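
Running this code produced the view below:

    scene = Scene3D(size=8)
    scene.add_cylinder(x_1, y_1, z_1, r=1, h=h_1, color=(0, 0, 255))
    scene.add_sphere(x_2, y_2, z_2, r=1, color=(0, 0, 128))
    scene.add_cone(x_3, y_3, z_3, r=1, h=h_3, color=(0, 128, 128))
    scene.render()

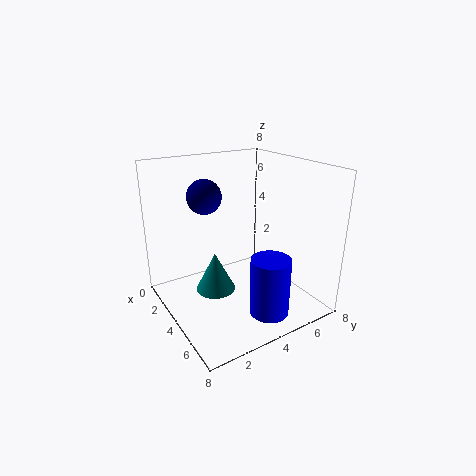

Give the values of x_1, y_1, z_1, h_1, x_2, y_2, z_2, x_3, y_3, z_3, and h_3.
x_1 = 7; y_1 = 4; z_1 = 1; h_1 = 3; x_2 = 2; y_2 = 3; z_2 = 6; x_3 = 5; y_3 = 2; z_3 = 2; h_3 = 2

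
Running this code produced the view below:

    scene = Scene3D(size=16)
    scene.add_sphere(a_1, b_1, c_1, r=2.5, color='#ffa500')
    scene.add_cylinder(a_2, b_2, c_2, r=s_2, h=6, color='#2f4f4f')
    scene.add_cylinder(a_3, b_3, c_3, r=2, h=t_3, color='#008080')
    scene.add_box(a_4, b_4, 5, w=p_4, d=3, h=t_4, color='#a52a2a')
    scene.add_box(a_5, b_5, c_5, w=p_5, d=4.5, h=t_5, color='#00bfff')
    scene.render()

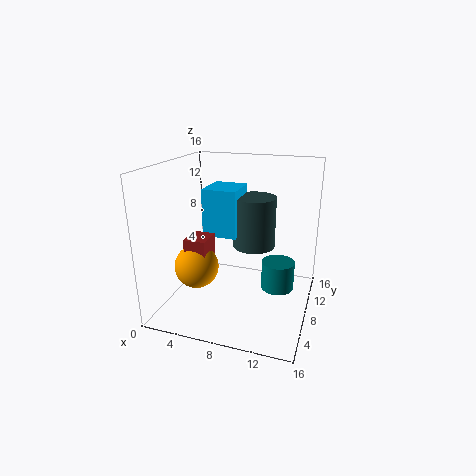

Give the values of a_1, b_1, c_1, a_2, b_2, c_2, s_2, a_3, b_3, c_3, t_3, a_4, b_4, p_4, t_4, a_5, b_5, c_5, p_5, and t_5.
a_1 = 3.5, b_1 = 6.5, c_1 = 4.5, a_2 = 9, b_2 = 11, c_2 = 6, s_2 = 2.5, a_3 = 12, b_3 = 11.5, c_3 = 0.5, t_3 = 3.5, a_4 = 2.5, b_4 = 5.5, p_4 = 2.5, t_4 = 3, a_5 = 3.5, b_5 = 8.5, c_5 = 7.5, p_5 = 4, t_5 = 5.5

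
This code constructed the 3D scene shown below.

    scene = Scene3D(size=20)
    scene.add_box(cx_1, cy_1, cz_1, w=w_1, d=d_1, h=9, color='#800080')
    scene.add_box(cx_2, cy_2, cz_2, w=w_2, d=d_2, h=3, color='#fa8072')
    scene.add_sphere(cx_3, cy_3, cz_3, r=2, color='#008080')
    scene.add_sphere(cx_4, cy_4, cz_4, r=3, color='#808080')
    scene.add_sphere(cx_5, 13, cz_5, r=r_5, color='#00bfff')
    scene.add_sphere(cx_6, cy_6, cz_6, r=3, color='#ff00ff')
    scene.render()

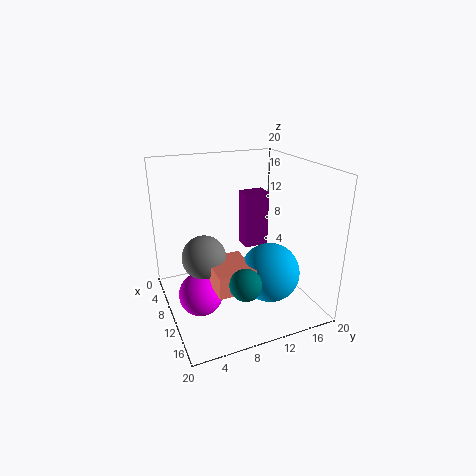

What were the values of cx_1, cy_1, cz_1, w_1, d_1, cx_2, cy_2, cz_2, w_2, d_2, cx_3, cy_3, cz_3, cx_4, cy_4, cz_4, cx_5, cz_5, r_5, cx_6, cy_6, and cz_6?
cx_1 = 1; cy_1 = 14; cz_1 = 5; w_1 = 3; d_1 = 4; cx_2 = 10; cy_2 = 5; cz_2 = 5; w_2 = 6; d_2 = 5; cx_3 = 17; cy_3 = 8; cz_3 = 7; cx_4 = 10; cy_4 = 5; cz_4 = 8; cx_5 = 14; cz_5 = 6; r_5 = 4; cx_6 = 11; cy_6 = 4; cz_6 = 3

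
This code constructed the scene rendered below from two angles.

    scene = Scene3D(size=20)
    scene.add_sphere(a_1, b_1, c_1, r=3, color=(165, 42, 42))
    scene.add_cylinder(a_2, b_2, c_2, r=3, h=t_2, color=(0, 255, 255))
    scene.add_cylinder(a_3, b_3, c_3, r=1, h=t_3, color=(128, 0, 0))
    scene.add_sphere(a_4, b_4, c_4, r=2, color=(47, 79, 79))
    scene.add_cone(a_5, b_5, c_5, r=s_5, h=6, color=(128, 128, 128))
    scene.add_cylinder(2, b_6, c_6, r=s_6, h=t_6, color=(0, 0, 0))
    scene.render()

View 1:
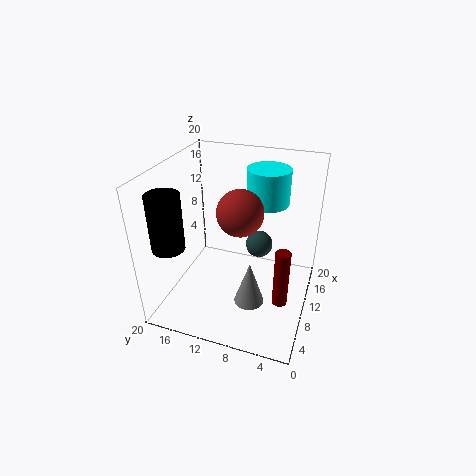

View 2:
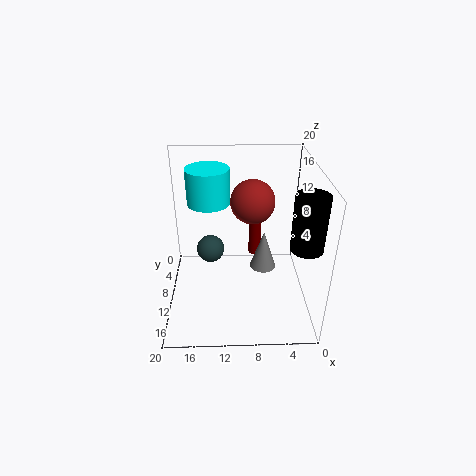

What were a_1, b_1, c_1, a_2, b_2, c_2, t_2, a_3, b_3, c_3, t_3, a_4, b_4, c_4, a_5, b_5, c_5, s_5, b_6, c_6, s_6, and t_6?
a_1 = 8; b_1 = 9; c_1 = 15; a_2 = 14; b_2 = 7; c_2 = 14; t_2 = 5; a_3 = 7; b_3 = 3; c_3 = 3; t_3 = 8; a_4 = 14; b_4 = 8; c_4 = 7; a_5 = 6; b_5 = 7; c_5 = 3; s_5 = 2; b_6 = 16; c_6 = 12; s_6 = 2; t_6 = 7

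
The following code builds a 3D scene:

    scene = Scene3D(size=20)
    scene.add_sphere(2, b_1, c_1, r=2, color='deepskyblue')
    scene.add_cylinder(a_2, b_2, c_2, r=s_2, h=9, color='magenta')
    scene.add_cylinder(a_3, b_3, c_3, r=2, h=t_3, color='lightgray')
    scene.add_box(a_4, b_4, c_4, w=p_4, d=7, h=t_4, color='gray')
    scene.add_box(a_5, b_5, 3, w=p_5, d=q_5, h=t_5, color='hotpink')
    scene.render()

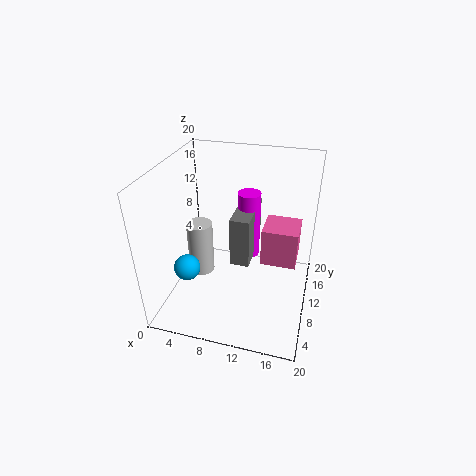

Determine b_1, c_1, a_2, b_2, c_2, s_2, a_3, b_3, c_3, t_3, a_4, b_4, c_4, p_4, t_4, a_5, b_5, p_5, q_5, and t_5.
b_1 = 9.5, c_1 = 3.5, a_2 = 11.5, b_2 = 10, c_2 = 8, s_2 = 1.5, a_3 = 3, b_3 = 13, c_3 = 1, t_3 = 8.5, a_4 = 10, b_4 = 6, c_4 = 8.5, p_4 = 2.5, t_4 = 6.5, a_5 = 12.5, b_5 = 14, p_5 = 5.5, q_5 = 5.5, t_5 = 6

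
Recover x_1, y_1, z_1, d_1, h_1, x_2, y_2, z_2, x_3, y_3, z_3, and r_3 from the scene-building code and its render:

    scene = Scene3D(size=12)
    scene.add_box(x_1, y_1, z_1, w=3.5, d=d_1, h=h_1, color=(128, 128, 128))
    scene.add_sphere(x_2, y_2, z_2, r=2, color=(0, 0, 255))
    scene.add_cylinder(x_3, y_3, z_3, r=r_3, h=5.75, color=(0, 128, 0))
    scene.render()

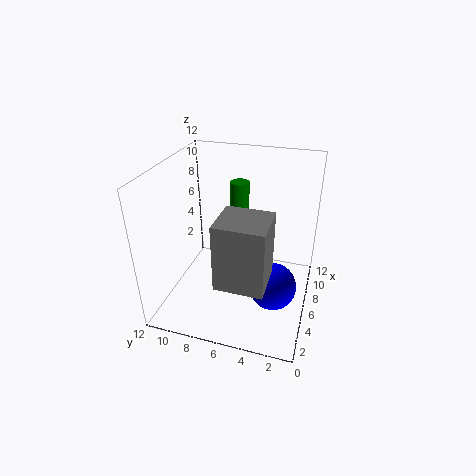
x_1 = 1.25, y_1 = 2.75, z_1 = 4.25, d_1 = 3.75, h_1 = 5.25, x_2 = 5.5, y_2 = 2.75, z_2 = 2, x_3 = 6.5, y_3 = 6, z_3 = 5, r_3 = 0.75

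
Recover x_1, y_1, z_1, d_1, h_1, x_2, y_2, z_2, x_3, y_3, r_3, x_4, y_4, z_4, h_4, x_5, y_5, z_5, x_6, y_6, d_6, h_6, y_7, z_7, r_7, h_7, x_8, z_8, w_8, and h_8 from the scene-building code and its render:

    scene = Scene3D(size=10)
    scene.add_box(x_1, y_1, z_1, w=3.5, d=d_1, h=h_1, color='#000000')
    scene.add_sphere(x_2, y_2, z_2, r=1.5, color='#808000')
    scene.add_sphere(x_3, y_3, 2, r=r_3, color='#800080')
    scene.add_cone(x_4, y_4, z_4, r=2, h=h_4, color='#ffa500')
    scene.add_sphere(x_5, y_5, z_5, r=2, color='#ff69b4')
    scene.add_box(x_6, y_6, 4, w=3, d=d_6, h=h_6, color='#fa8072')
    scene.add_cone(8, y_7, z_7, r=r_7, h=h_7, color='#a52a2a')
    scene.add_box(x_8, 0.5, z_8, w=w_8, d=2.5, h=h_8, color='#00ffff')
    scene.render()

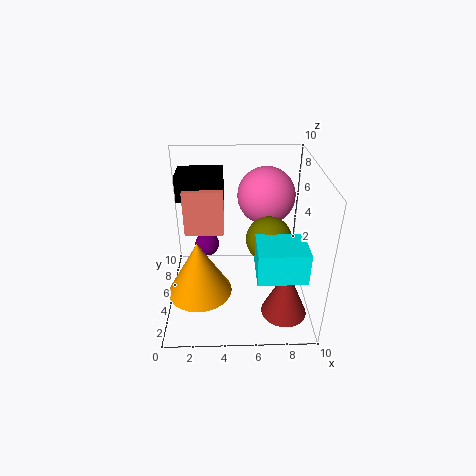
x_1 = 0.5
y_1 = 7.5
z_1 = 6.5
d_1 = 2.5
h_1 = 2
x_2 = 7
y_2 = 4
z_2 = 5.5
x_3 = 2.5
y_3 = 9
r_3 = 1
x_4 = 2.5
y_4 = 2
z_4 = 3
h_4 = 3.5
x_5 = 7
y_5 = 6.5
z_5 = 7.5
x_6 = 1
y_6 = 7
d_6 = 2
h_6 = 3.5
y_7 = 2
z_7 = 1
r_7 = 1.5
h_7 = 3.5
x_8 = 6
z_8 = 4.5
w_8 = 3
h_8 = 2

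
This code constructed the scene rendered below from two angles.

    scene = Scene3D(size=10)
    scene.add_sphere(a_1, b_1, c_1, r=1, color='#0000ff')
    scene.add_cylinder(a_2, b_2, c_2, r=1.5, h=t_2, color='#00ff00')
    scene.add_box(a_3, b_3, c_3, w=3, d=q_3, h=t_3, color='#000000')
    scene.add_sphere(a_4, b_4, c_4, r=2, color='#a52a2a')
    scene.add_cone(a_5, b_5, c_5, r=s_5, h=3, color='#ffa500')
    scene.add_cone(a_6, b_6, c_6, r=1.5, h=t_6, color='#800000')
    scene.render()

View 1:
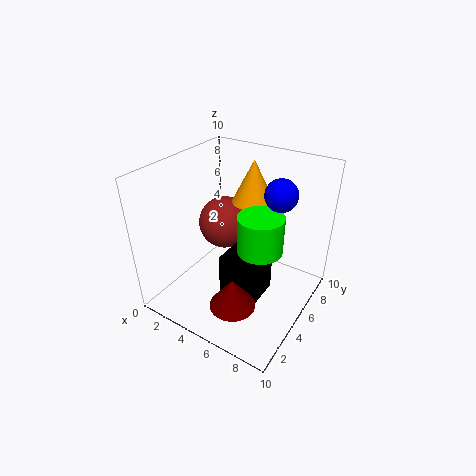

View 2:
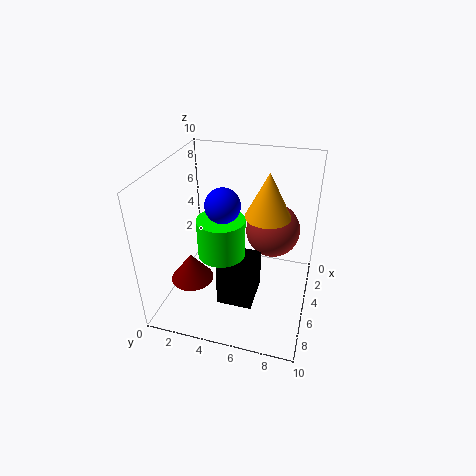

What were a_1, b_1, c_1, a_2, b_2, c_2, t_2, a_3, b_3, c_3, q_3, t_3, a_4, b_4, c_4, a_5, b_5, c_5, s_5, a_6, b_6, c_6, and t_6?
a_1 = 8; b_1 = 5; c_1 = 9; a_2 = 7; b_2 = 4.5; c_2 = 5; t_2 = 2.5; a_3 = 4; b_3 = 4; c_3 = 0.5; q_3 = 2.5; t_3 = 3; a_4 = 2.5; b_4 = 7; c_4 = 4.5; a_5 = 5; b_5 = 7; c_5 = 7; s_5 = 1.5; a_6 = 6.5; b_6 = 2; c_6 = 2; t_6 = 2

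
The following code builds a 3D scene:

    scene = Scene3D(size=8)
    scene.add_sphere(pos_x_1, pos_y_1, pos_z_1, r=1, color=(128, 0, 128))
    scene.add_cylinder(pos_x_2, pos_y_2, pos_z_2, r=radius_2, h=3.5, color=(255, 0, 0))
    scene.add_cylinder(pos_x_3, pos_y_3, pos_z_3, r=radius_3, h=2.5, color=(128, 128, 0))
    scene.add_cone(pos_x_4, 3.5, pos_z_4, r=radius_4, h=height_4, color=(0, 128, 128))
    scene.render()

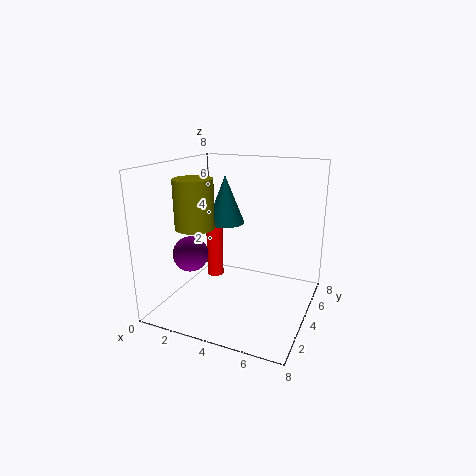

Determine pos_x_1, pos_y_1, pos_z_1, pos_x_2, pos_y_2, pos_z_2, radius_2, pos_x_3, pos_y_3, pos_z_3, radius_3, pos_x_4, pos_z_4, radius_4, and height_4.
pos_x_1 = 1.5
pos_y_1 = 3
pos_z_1 = 3
pos_x_2 = 2
pos_y_2 = 5
pos_z_2 = 1
radius_2 = 0.5
pos_x_3 = 2.5
pos_y_3 = 2
pos_z_3 = 5
radius_3 = 1
pos_x_4 = 3.5
pos_z_4 = 5
radius_4 = 1
height_4 = 2.5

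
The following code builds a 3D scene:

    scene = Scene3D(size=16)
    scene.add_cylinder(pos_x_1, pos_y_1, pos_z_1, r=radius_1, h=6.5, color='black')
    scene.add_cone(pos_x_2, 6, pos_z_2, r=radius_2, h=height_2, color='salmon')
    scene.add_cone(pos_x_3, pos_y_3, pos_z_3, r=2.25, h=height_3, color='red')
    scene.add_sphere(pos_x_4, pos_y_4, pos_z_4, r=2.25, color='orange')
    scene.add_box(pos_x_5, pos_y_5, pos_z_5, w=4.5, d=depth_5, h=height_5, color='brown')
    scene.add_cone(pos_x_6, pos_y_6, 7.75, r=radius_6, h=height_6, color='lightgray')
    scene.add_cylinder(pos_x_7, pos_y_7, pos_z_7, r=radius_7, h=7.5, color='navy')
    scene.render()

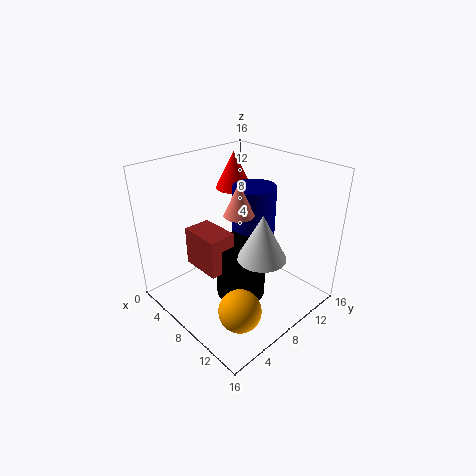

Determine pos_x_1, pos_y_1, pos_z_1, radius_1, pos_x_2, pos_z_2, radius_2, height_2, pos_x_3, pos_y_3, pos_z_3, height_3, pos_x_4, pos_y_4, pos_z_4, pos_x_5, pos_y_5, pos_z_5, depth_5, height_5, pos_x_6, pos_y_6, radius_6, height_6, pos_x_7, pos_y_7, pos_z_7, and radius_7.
pos_x_1 = 9
pos_y_1 = 7.5
pos_z_1 = 1.5
radius_1 = 2.75
pos_x_2 = 10.25
pos_z_2 = 12.25
radius_2 = 1.5
height_2 = 3.25
pos_x_3 = 2.5
pos_y_3 = 12.5
pos_z_3 = 11.25
height_3 = 4.5
pos_x_4 = 12.25
pos_y_4 = 4.25
pos_z_4 = 2.5
pos_x_5 = 4.5
pos_y_5 = 3.5
pos_z_5 = 5.25
depth_5 = 3
height_5 = 4.25
pos_x_6 = 12.25
pos_y_6 = 7.25
radius_6 = 2.5
height_6 = 4.75
pos_x_7 = 7.25
pos_y_7 = 11.25
pos_z_7 = 5.5
radius_7 = 2.5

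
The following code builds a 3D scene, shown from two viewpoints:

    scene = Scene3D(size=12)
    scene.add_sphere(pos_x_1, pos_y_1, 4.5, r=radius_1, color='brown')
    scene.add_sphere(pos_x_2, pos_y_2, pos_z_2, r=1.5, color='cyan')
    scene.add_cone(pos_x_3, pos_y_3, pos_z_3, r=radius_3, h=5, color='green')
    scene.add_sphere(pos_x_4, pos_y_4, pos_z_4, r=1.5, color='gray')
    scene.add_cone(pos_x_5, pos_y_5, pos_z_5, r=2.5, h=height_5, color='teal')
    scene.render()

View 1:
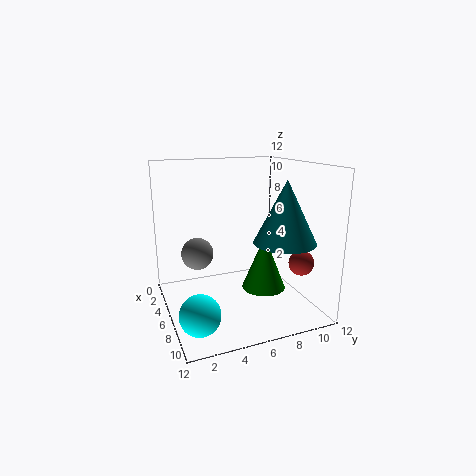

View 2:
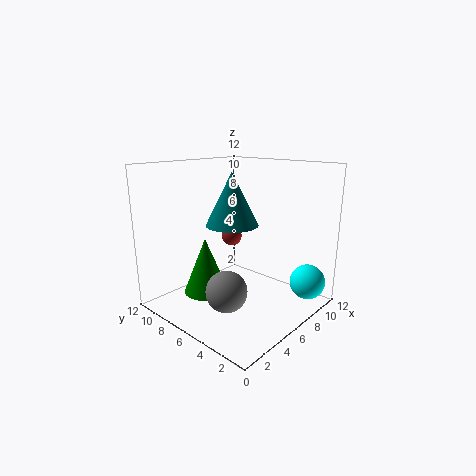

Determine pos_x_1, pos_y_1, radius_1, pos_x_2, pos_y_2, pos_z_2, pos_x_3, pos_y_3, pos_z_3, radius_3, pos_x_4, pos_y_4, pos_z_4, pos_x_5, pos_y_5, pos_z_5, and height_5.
pos_x_1 = 9.5; pos_y_1 = 10; radius_1 = 1; pos_x_2 = 10; pos_y_2 = 1.5; pos_z_2 = 2; pos_x_3 = 5; pos_y_3 = 9; pos_z_3 = 0.5; radius_3 = 2; pos_x_4 = 2; pos_y_4 = 3.5; pos_z_4 = 3.5; pos_x_5 = 8.5; pos_y_5 = 9; pos_z_5 = 6; height_5 = 5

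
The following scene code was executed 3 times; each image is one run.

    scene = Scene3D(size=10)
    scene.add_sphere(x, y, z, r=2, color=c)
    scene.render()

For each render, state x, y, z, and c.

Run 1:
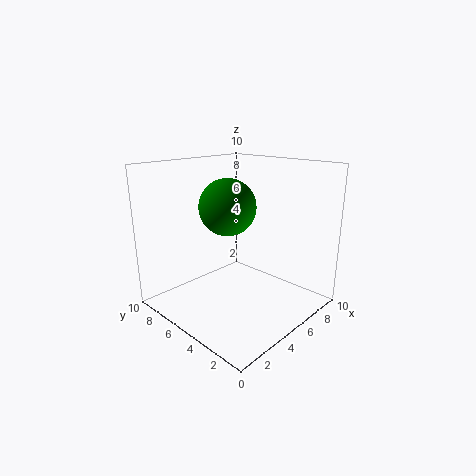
x = 5
y = 6
z = 7
c = 'green'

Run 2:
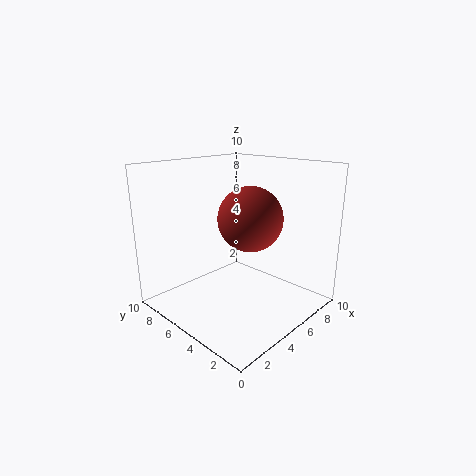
x = 4
y = 3
z = 7
c = 'brown'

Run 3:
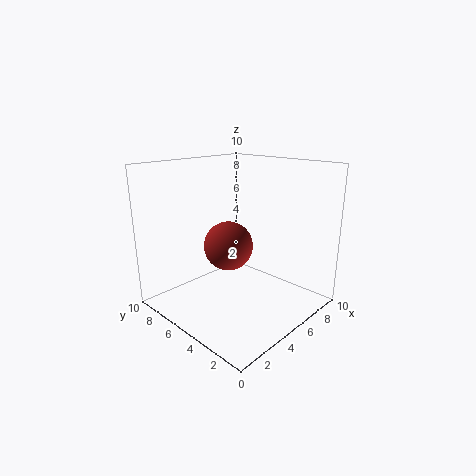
x = 7
y = 8
z = 3
c = 'brown'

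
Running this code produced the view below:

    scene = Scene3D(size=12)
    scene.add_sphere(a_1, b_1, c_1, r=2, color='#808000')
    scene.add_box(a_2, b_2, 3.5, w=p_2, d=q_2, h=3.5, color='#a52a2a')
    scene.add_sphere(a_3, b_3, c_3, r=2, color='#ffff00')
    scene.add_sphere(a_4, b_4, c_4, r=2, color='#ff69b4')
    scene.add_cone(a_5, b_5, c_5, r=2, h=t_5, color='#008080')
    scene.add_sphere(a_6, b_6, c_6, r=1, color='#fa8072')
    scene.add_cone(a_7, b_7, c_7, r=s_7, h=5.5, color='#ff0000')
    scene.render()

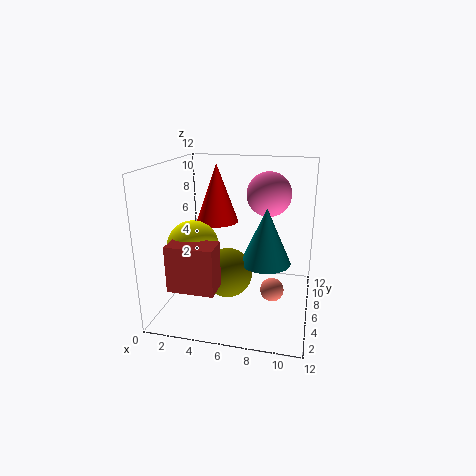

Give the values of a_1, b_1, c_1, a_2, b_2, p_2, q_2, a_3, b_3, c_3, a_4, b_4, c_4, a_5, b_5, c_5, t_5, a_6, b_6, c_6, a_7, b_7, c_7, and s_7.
a_1 = 5.5; b_1 = 4.5; c_1 = 3.5; a_2 = 2; b_2 = 0.5; p_2 = 3.5; q_2 = 2; a_3 = 3; b_3 = 3.5; c_3 = 6; a_4 = 8; b_4 = 9.5; c_4 = 9; a_5 = 8.5; b_5 = 5; c_5 = 4.5; t_5 = 4.5; a_6 = 9; b_6 = 6; c_6 = 1.5; a_7 = 3; b_7 = 10; c_7 = 6; s_7 = 2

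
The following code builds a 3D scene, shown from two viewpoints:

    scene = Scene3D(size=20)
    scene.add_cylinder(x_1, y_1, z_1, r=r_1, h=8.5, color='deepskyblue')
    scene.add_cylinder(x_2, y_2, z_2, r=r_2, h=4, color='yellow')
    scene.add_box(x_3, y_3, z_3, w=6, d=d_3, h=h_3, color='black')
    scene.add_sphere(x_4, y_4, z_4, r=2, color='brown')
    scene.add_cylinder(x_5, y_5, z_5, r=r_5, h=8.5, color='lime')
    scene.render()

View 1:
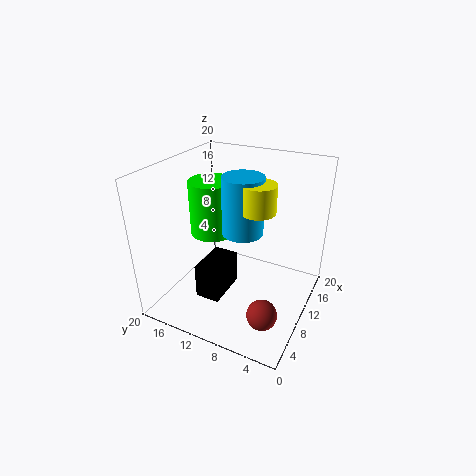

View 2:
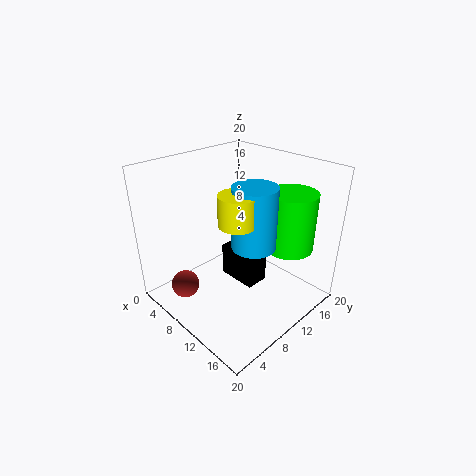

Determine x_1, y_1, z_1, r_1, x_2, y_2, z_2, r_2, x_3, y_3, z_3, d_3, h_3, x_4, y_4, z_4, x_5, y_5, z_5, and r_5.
x_1 = 12.5
y_1 = 10.5
z_1 = 9.5
r_1 = 3
x_2 = 12
y_2 = 8
z_2 = 13.5
r_2 = 2.5
x_3 = 5.5
y_3 = 11
z_3 = 1.5
d_3 = 3.5
h_3 = 5
x_4 = 5
y_4 = 4
z_4 = 2.5
x_5 = 14
y_5 = 16.5
z_5 = 7.5
r_5 = 3.5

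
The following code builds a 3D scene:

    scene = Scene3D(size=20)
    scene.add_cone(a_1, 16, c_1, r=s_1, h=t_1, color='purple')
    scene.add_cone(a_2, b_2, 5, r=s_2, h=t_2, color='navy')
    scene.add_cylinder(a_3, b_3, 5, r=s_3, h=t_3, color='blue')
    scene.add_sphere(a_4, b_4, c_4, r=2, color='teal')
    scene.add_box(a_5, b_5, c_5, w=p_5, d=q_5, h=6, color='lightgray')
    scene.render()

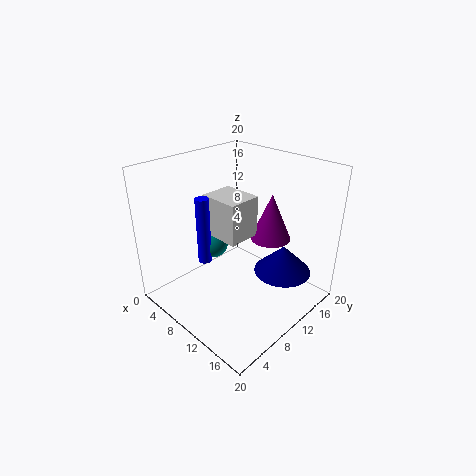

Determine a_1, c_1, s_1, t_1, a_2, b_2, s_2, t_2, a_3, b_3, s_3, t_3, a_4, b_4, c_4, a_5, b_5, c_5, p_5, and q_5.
a_1 = 11, c_1 = 8, s_1 = 3, t_1 = 7, a_2 = 15, b_2 = 14, s_2 = 4, t_2 = 4, a_3 = 5, b_3 = 8, s_3 = 1, t_3 = 10, a_4 = 5, b_4 = 10, c_4 = 7, a_5 = 4, b_5 = 9, c_5 = 9, p_5 = 6, q_5 = 5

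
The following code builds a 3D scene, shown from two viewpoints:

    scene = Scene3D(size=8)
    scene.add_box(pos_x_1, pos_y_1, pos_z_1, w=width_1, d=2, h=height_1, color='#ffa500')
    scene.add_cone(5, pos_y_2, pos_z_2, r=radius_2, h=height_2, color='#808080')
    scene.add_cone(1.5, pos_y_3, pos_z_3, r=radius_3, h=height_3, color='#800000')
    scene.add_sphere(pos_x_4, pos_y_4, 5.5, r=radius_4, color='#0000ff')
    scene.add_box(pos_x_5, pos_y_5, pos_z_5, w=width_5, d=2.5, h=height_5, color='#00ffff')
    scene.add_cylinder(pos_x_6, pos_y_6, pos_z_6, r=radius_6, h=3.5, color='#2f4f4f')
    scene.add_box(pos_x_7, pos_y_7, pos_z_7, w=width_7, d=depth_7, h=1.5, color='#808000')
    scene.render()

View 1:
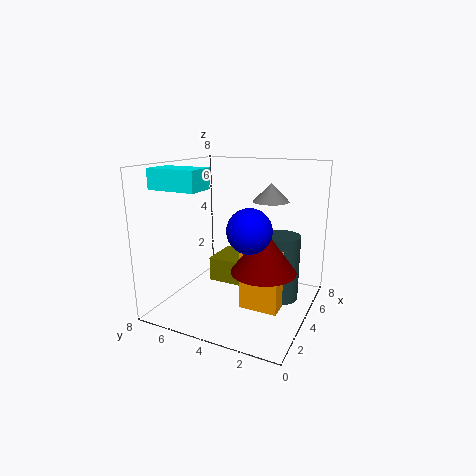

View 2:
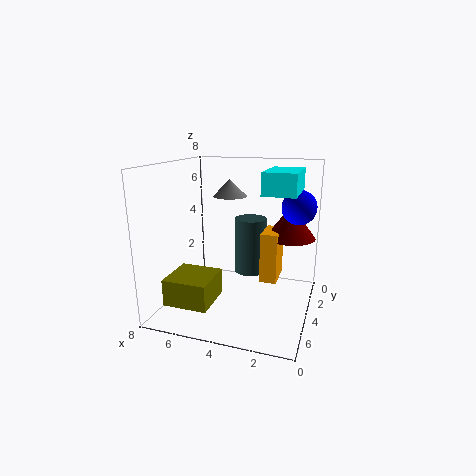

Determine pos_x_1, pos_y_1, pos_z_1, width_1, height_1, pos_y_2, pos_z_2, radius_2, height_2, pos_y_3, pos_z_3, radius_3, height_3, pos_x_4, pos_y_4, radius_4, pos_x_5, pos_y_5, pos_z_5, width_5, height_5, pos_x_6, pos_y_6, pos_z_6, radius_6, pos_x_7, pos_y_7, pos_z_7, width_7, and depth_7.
pos_x_1 = 2; pos_y_1 = 1; pos_z_1 = 1; width_1 = 1; height_1 = 3; pos_y_2 = 2.5; pos_z_2 = 6; radius_2 = 1; height_2 = 1; pos_y_3 = 1.5; pos_z_3 = 3.5; radius_3 = 1.5; height_3 = 2; pos_x_4 = 1; pos_y_4 = 2; radius_4 = 1; pos_x_5 = 0.5; pos_y_5 = 4.5; pos_z_5 = 7; width_5 = 1.5; height_5 = 1; pos_x_6 = 4; pos_y_6 = 1.5; pos_z_6 = 1; radius_6 = 1; pos_x_7 = 5; pos_y_7 = 4; pos_z_7 = 0.5; width_7 = 2.5; depth_7 = 2.5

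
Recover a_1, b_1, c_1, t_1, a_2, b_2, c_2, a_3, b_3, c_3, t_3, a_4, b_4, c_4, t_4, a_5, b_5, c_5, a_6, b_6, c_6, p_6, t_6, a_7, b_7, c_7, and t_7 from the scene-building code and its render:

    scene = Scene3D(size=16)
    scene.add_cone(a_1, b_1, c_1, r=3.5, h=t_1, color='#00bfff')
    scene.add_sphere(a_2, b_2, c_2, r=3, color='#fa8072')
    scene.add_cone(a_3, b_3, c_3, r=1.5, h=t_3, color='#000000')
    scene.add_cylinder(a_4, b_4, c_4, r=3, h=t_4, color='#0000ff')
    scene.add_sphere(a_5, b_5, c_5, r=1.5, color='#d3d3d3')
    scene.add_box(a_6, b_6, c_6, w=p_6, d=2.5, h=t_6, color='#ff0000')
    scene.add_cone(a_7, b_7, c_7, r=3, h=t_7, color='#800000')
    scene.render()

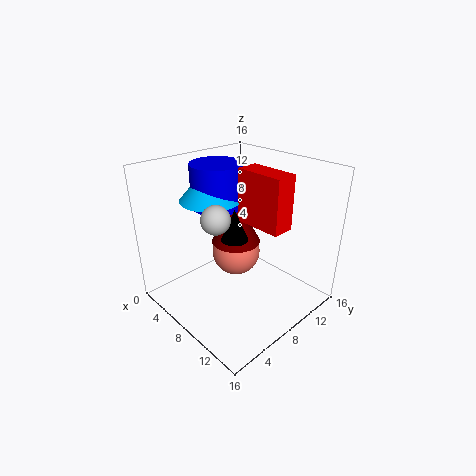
a_1 = 4
b_1 = 7.5
c_1 = 11.5
t_1 = 4
a_2 = 5
b_2 = 10.5
c_2 = 4
a_3 = 8
b_3 = 7.5
c_3 = 8
t_3 = 3.5
a_4 = 4
b_4 = 8.5
c_4 = 10.5
t_4 = 5
a_5 = 8.5
b_5 = 4.5
c_5 = 11.5
a_6 = 7
b_6 = 9
c_6 = 9.5
p_6 = 5.5
t_6 = 6
a_7 = 5
b_7 = 10.5
c_7 = 5.5
t_7 = 5.5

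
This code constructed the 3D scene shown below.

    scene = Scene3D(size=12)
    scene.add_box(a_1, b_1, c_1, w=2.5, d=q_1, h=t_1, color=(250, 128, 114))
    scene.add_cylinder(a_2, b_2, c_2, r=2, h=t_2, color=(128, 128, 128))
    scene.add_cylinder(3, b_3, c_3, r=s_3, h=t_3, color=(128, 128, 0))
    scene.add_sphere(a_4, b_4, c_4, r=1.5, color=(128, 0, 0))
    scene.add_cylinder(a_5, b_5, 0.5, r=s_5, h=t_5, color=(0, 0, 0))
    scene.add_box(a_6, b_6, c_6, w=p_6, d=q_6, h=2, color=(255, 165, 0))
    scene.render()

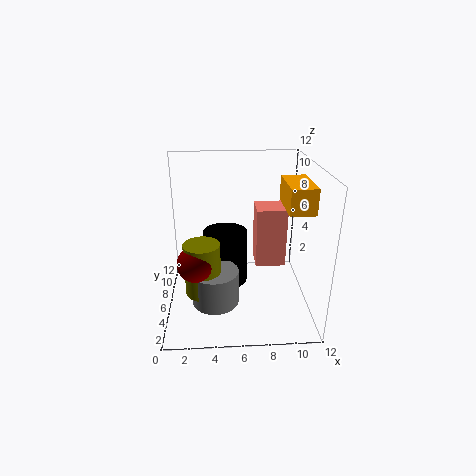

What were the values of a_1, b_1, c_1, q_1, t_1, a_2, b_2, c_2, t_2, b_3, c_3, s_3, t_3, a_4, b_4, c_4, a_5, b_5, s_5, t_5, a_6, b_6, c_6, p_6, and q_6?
a_1 = 7.5
b_1 = 5.5
c_1 = 3.5
q_1 = 2.5
t_1 = 5
a_2 = 4
b_2 = 5
c_2 = 0.5
t_2 = 3
b_3 = 5
c_3 = 1.5
s_3 = 1.5
t_3 = 4.5
a_4 = 2.5
b_4 = 4.5
c_4 = 4.5
a_5 = 5
b_5 = 8.5
s_5 = 2
t_5 = 5
a_6 = 9.5
b_6 = 3
c_6 = 9
p_6 = 2
q_6 = 4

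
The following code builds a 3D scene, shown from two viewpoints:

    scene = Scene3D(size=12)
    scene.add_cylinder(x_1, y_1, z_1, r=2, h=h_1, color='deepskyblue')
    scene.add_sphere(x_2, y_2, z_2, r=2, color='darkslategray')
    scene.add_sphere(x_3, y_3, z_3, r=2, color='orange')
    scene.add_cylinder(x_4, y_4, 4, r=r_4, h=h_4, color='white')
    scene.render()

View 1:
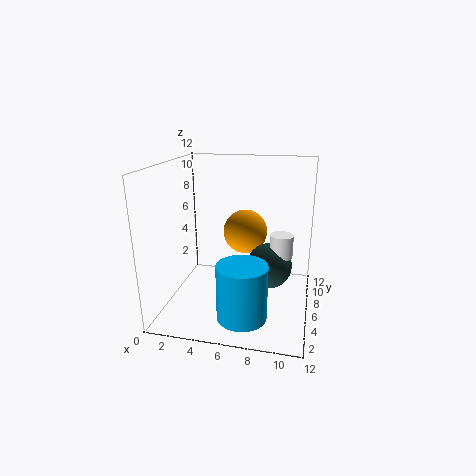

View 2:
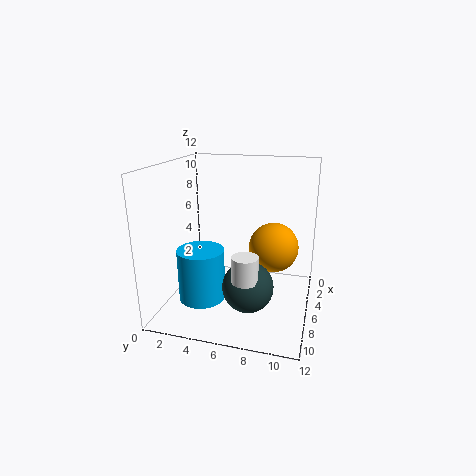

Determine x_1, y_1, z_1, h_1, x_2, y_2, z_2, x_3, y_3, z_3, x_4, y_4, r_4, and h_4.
x_1 = 7; y_1 = 3; z_1 = 0.5; h_1 = 4.5; x_2 = 8.5; y_2 = 7.5; z_2 = 3; x_3 = 6; y_3 = 9; z_3 = 5.5; x_4 = 9.5; y_4 = 7.5; r_4 = 1; h_4 = 2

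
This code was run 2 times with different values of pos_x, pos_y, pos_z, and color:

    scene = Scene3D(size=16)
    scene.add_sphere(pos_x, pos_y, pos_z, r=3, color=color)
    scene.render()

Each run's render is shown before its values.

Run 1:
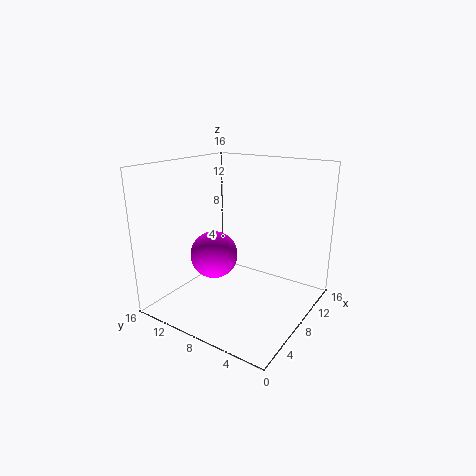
pos_x = 10; pos_y = 13; pos_z = 4; color = 'magenta'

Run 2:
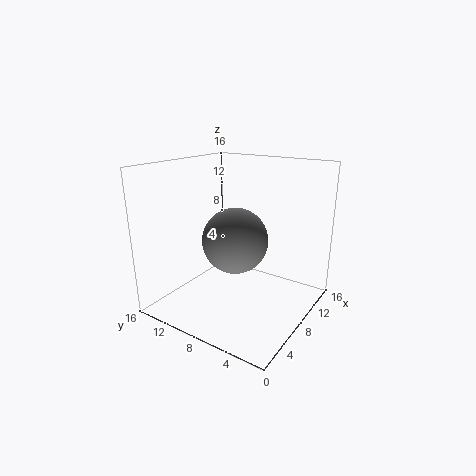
pos_x = 3; pos_y = 5; pos_z = 10; color = 'gray'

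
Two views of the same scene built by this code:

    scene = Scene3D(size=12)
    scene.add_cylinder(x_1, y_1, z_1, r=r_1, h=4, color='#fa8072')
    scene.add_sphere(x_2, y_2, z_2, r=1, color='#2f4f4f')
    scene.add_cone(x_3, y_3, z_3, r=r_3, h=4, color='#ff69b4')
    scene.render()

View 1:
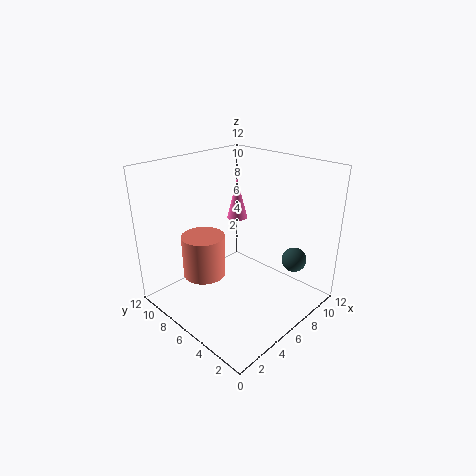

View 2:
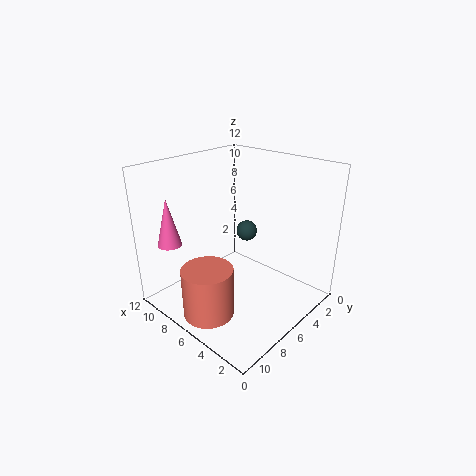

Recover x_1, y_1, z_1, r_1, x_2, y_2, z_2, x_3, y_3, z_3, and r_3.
x_1 = 5.5; y_1 = 10; z_1 = 1; r_1 = 2; x_2 = 8.5; y_2 = 2; z_2 = 4.5; x_3 = 10; y_3 = 10; z_3 = 5.5; r_3 = 1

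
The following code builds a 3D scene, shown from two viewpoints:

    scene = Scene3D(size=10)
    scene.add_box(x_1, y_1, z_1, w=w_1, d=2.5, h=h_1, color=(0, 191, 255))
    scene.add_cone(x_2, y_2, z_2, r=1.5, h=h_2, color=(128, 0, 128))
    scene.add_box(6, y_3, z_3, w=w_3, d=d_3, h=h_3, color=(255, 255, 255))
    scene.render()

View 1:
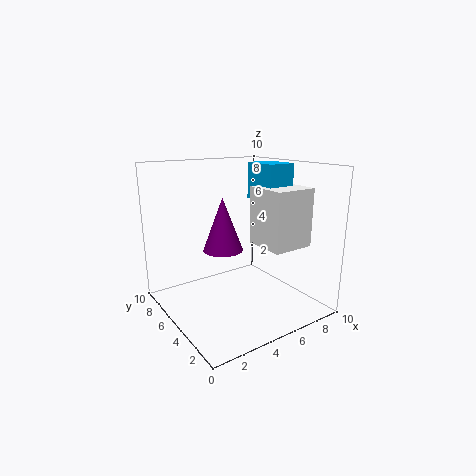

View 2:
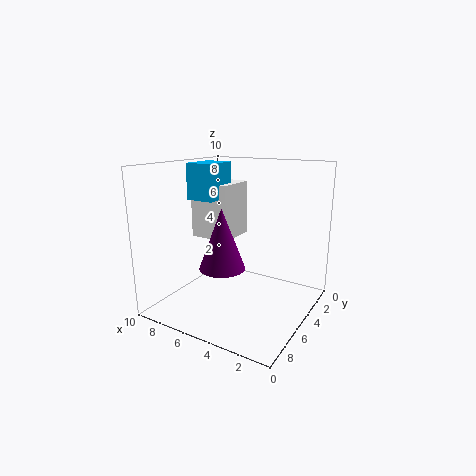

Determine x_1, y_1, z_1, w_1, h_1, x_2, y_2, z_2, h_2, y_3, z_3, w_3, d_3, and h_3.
x_1 = 6.5, y_1 = 3.5, z_1 = 7.5, w_1 = 2, h_1 = 2.5, x_2 = 5, y_2 = 7, z_2 = 3.5, h_2 = 4, y_3 = 2, z_3 = 4.5, w_3 = 3, d_3 = 3, h_3 = 4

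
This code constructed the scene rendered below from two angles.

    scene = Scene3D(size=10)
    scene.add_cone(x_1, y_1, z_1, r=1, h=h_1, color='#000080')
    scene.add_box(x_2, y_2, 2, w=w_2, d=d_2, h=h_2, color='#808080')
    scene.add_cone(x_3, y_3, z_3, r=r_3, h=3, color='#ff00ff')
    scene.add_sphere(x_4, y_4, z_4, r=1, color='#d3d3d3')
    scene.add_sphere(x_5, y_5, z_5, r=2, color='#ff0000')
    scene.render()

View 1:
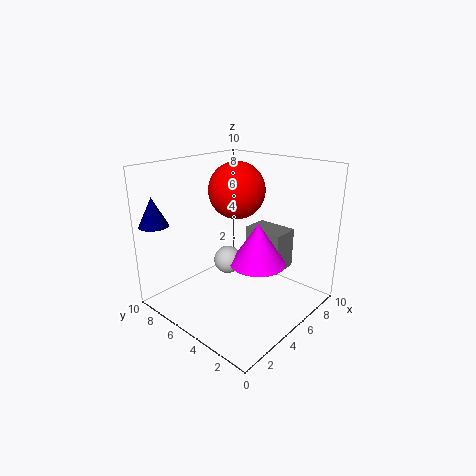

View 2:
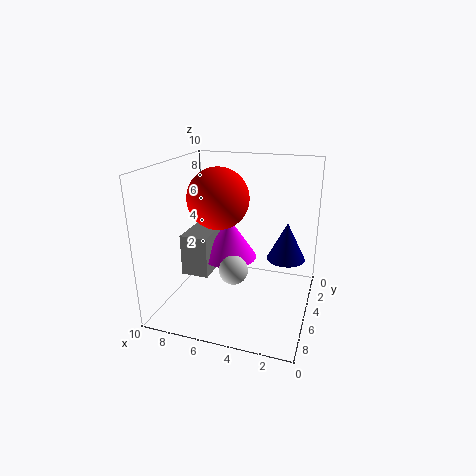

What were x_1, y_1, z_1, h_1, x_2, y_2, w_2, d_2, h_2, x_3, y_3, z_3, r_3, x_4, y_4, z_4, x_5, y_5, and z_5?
x_1 = 1, y_1 = 9, z_1 = 6, h_1 = 2, x_2 = 7, y_2 = 3, w_2 = 2, d_2 = 3, h_2 = 3, x_3 = 6, y_3 = 4, z_3 = 3, r_3 = 2, x_4 = 5, y_4 = 6, z_4 = 3, x_5 = 6, y_5 = 6, z_5 = 8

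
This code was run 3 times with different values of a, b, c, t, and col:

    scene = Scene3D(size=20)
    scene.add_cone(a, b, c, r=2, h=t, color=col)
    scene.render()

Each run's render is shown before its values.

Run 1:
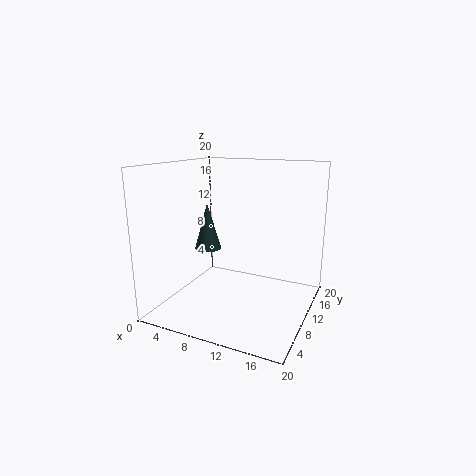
a = 4; b = 12; c = 7; t = 7; col = 'darkslategray'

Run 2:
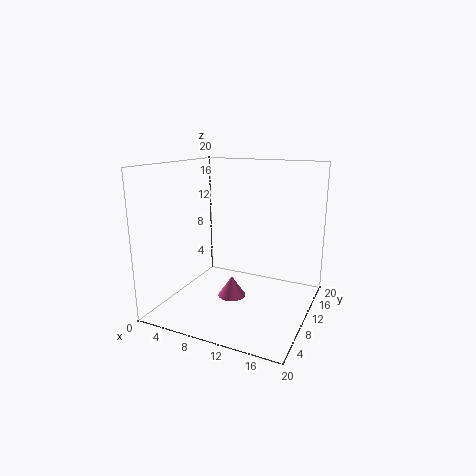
a = 9; b = 10; c = 1; t = 3; col = 'hotpink'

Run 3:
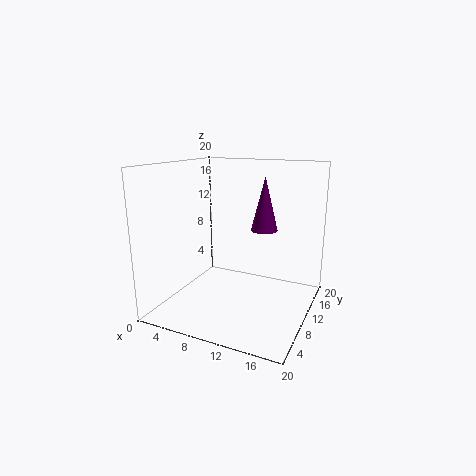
a = 12; b = 15; c = 10; t = 8; col = 'purple'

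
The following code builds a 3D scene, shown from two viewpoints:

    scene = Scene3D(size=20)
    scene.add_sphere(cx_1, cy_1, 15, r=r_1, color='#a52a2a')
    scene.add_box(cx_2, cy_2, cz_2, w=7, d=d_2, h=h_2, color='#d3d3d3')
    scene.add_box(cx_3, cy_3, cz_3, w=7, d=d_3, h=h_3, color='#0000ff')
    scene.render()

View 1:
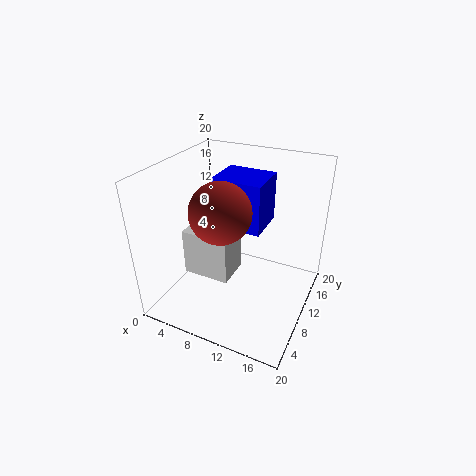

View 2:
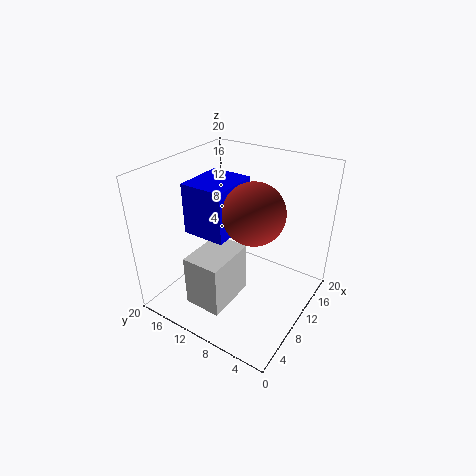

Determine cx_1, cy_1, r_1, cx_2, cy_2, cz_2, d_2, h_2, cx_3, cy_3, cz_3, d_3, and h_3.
cx_1 = 9
cy_1 = 7
r_1 = 4
cx_2 = 2
cy_2 = 8
cz_2 = 3
d_2 = 5
h_2 = 7
cx_3 = 6
cy_3 = 10
cz_3 = 11
d_3 = 6
h_3 = 7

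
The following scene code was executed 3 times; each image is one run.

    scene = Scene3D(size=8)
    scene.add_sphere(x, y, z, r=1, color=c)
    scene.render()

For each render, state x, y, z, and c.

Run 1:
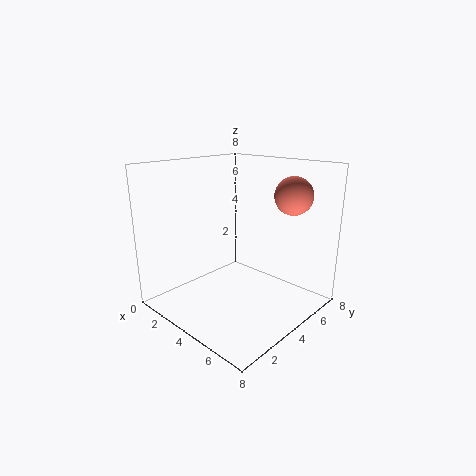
x = 6.5, y = 5.5, z = 6.5, c = 'salmon'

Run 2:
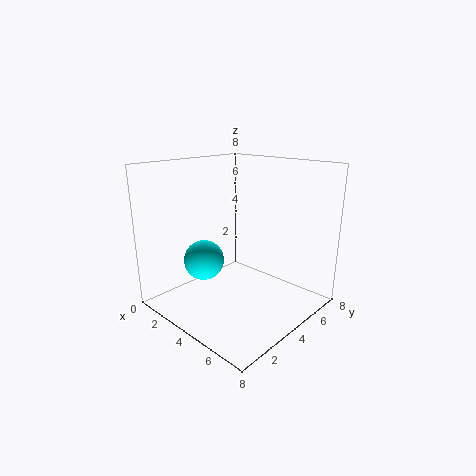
x = 4, y = 1.5, z = 3.5, c = 'cyan'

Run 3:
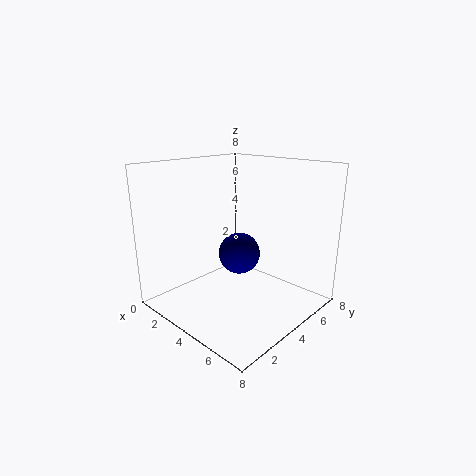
x = 5.5, y = 2.5, z = 4, c = 'navy'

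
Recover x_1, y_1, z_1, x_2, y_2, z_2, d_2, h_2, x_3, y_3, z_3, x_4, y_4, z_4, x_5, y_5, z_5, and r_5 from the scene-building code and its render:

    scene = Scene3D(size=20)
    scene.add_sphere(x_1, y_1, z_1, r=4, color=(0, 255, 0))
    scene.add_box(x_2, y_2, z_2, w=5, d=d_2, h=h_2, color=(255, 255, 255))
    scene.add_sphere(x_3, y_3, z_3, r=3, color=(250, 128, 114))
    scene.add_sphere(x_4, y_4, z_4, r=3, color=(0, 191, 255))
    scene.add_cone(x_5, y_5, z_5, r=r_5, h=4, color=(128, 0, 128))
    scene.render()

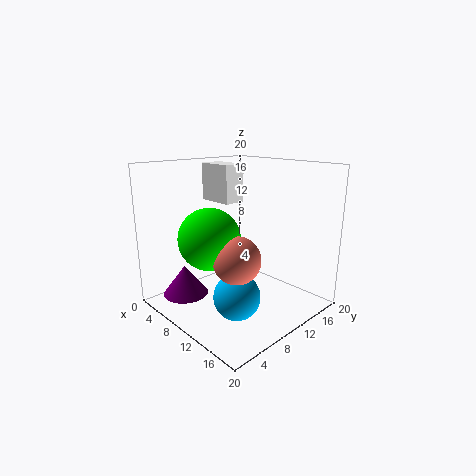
x_1 = 10
y_1 = 5
z_1 = 11
x_2 = 5
y_2 = 8
z_2 = 15
d_2 = 3
h_2 = 5
x_3 = 14
y_3 = 6
z_3 = 9
x_4 = 14
y_4 = 6
z_4 = 4
x_5 = 7
y_5 = 3
z_5 = 3
r_5 = 3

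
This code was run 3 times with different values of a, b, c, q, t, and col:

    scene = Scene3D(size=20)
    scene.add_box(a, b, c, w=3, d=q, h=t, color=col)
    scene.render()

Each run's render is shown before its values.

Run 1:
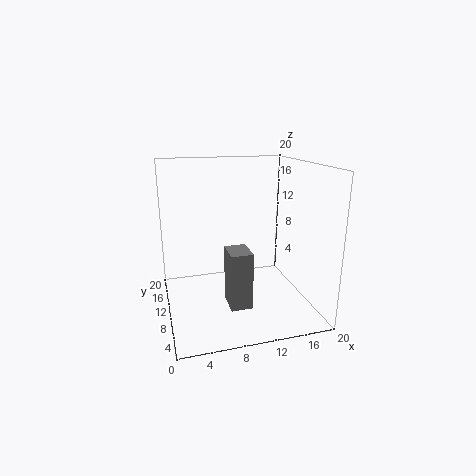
a = 8; b = 6; c = 1; q = 4; t = 8; col = 'gray'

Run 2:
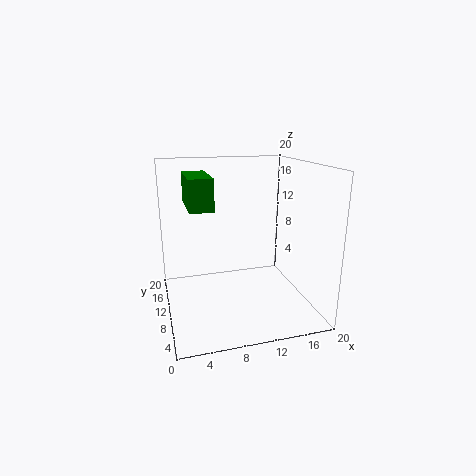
a = 3; b = 6; c = 15; q = 7; t = 4; col = 'green'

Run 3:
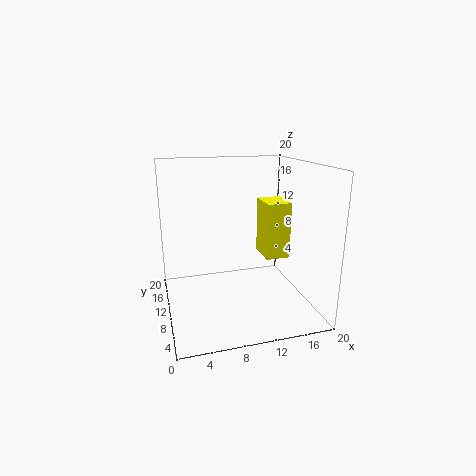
a = 12; b = 4; c = 9; q = 4; t = 7; col = 'yellow'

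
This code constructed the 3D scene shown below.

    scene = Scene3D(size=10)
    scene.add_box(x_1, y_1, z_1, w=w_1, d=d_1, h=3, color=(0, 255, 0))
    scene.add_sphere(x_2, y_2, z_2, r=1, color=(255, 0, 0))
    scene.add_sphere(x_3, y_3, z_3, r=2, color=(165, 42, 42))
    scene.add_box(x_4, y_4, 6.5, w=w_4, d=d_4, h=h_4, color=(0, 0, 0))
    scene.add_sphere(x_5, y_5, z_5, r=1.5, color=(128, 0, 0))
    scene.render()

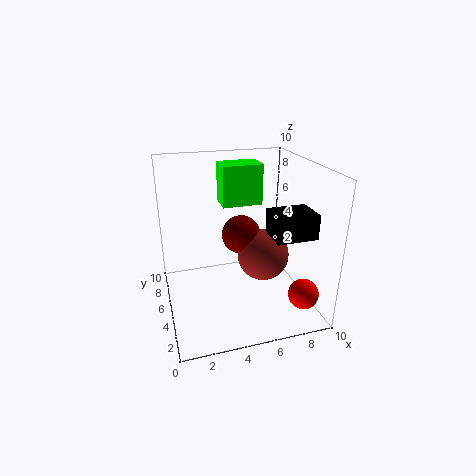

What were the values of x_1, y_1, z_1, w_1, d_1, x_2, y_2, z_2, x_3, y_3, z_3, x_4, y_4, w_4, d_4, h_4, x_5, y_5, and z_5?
x_1 = 4.5; y_1 = 7; z_1 = 6.5; w_1 = 3; d_1 = 2; x_2 = 8.5; y_2 = 1.5; z_2 = 2; x_3 = 7.5; y_3 = 6.5; z_3 = 2.5; x_4 = 6; y_4 = 0.5; w_4 = 2.5; d_4 = 2; h_4 = 1.5; x_5 = 6; y_5 = 7.5; z_5 = 4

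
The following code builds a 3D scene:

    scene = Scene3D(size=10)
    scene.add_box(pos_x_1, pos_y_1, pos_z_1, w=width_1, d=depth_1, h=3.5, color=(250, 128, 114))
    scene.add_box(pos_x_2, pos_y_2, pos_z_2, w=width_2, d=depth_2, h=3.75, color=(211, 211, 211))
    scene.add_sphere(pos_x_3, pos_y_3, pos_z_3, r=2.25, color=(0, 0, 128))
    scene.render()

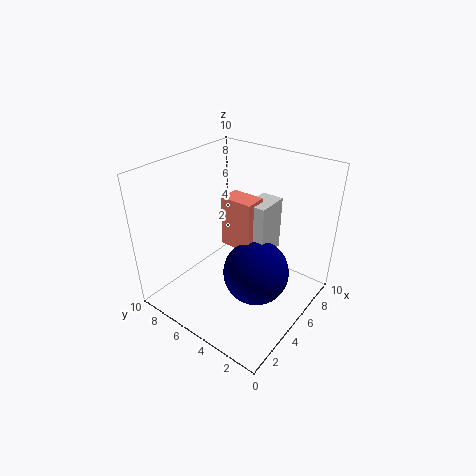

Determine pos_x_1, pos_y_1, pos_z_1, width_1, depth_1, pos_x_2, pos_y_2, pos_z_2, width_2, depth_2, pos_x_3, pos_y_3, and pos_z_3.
pos_x_1 = 4.5; pos_y_1 = 3.75; pos_z_1 = 4.5; width_1 = 1.5; depth_1 = 2.25; pos_x_2 = 5; pos_y_2 = 3; pos_z_2 = 4; width_2 = 2.25; depth_2 = 1.5; pos_x_3 = 4.75; pos_y_3 = 3.25; pos_z_3 = 3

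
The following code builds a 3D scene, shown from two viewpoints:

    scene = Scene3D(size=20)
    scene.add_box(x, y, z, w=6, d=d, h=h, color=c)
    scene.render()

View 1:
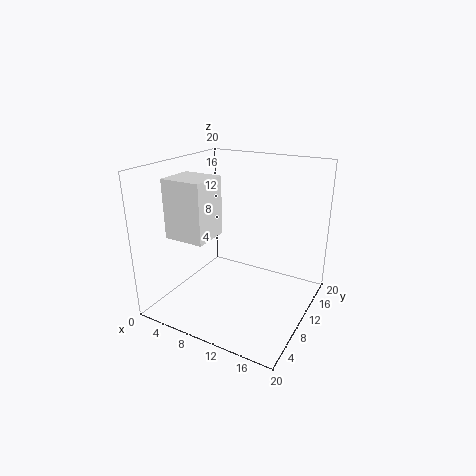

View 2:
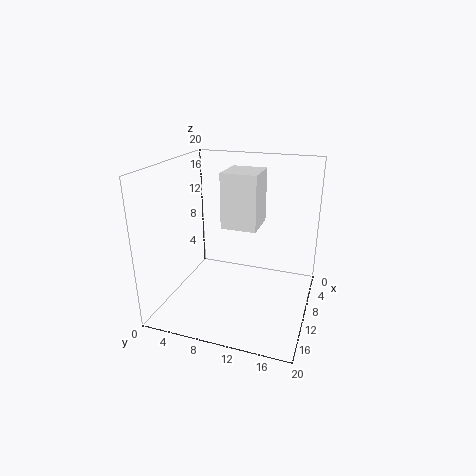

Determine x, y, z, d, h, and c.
x = 0.5
y = 6
z = 9.5
d = 5.5
h = 8.5
c = 'white'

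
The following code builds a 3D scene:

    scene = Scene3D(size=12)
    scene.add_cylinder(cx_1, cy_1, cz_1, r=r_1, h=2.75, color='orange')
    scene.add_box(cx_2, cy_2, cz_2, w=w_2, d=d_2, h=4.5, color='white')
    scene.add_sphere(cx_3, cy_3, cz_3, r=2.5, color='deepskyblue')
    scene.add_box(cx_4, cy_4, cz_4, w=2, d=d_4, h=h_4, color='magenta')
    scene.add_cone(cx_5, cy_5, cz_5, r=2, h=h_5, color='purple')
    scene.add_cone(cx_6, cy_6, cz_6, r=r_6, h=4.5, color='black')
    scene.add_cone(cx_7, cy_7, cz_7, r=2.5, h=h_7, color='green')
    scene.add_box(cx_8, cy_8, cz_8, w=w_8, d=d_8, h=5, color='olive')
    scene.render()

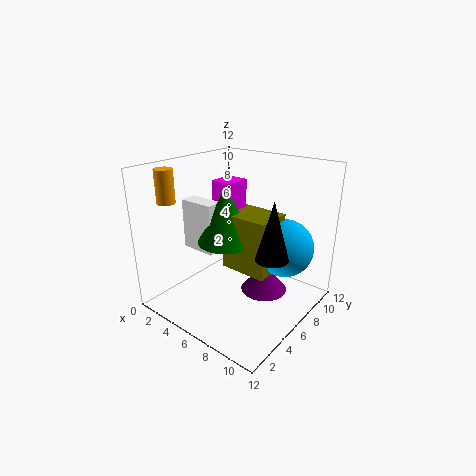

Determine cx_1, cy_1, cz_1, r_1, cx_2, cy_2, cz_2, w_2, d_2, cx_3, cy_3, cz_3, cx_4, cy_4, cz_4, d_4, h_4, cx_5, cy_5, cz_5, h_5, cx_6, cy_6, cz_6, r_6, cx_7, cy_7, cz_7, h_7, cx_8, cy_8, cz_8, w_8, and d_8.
cx_1 = 1.5; cy_1 = 2.5; cz_1 = 9; r_1 = 0.75; cx_2 = 0.5; cy_2 = 5; cz_2 = 4; w_2 = 3.25; d_2 = 1.5; cx_3 = 8.75; cy_3 = 9; cz_3 = 4.75; cx_4 = 2.75; cy_4 = 6.5; cz_4 = 6.5; d_4 = 2.25; h_4 = 3.75; cx_5 = 7.75; cy_5 = 7.5; cz_5 = 1; h_5 = 2.25; cx_6 = 10; cy_6 = 5; cz_6 = 5.75; r_6 = 1.25; cx_7 = 4.25; cy_7 = 6.5; cz_7 = 5; h_7 = 5; cx_8 = 4.25; cy_8 = 6; cz_8 = 2.75; w_8 = 4.25; d_8 = 3.25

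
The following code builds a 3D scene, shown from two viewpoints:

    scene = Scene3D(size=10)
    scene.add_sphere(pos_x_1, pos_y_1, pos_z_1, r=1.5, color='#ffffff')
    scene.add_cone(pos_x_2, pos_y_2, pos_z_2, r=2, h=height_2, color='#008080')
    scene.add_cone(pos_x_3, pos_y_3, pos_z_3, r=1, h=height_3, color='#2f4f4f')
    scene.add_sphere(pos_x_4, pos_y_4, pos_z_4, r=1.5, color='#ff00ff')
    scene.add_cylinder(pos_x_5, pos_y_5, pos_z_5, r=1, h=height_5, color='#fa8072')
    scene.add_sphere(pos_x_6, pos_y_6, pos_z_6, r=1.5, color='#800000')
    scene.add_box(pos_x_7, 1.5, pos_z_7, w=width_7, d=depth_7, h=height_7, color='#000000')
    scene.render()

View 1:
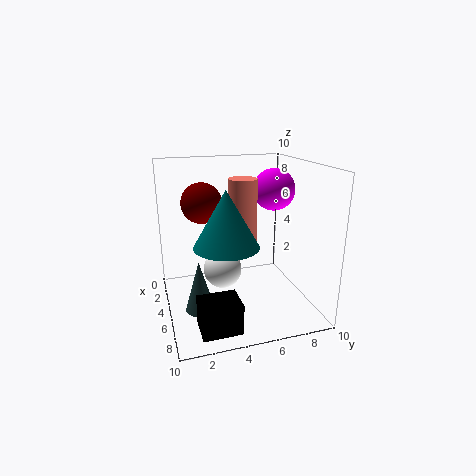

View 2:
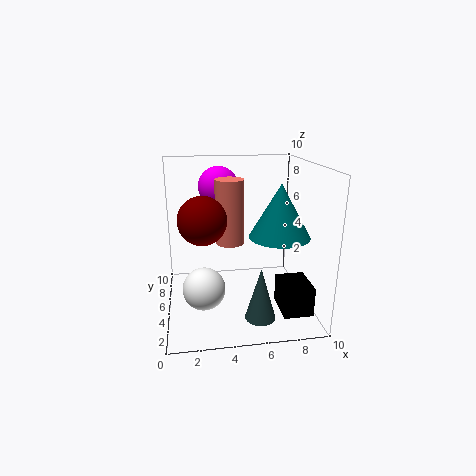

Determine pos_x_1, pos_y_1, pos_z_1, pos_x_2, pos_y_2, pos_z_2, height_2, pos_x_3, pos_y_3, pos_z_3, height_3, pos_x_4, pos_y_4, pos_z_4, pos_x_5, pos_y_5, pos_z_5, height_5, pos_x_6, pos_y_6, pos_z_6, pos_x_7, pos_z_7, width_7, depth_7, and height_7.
pos_x_1 = 2.5, pos_y_1 = 4.5, pos_z_1 = 1.5, pos_x_2 = 7.5, pos_y_2 = 3.5, pos_z_2 = 5.5, height_2 = 3.5, pos_x_3 = 6, pos_y_3 = 2, pos_z_3 = 0.5, height_3 = 3.5, pos_x_4 = 4, pos_y_4 = 8, pos_z_4 = 8, pos_x_5 = 4.5, pos_y_5 = 5.5, pos_z_5 = 4.5, height_5 = 4.5, pos_x_6 = 2.5, pos_y_6 = 3, pos_z_6 = 7, pos_x_7 = 7.5, pos_z_7 = 0.5, width_7 = 2, depth_7 = 2.5, height_7 = 2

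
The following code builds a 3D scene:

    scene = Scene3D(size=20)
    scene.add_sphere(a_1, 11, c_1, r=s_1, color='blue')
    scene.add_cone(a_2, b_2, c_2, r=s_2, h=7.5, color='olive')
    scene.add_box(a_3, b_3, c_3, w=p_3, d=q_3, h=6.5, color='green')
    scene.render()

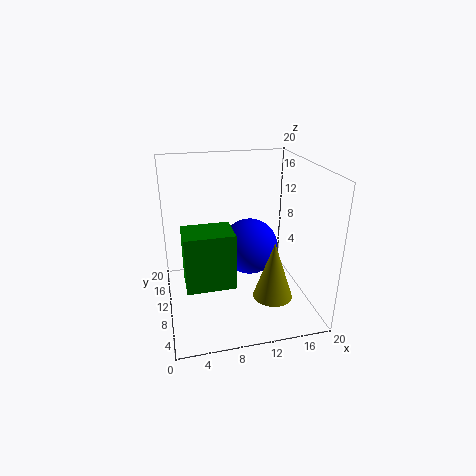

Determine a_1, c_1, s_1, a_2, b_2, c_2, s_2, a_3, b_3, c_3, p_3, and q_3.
a_1 = 12
c_1 = 8
s_1 = 4
a_2 = 13
b_2 = 3.5
c_2 = 4.5
s_2 = 2.5
a_3 = 2
b_3 = 0.5
c_3 = 8.5
p_3 = 5.5
q_3 = 4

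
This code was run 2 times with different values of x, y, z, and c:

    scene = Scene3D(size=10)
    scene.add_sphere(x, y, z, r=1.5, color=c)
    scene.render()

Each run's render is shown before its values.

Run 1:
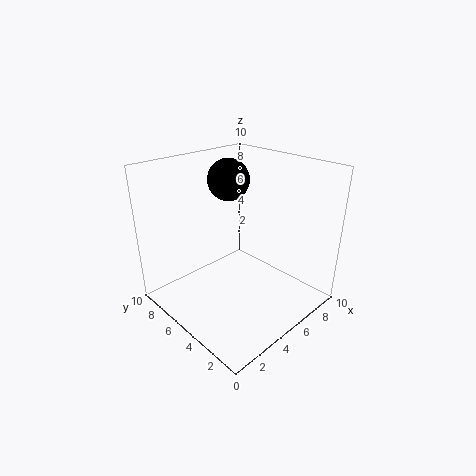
x = 6; y = 7; z = 8.5; c = 'black'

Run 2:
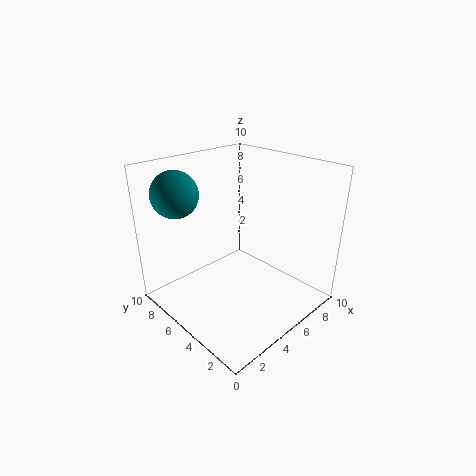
x = 1.5; y = 7; z = 8.5; c = 'teal'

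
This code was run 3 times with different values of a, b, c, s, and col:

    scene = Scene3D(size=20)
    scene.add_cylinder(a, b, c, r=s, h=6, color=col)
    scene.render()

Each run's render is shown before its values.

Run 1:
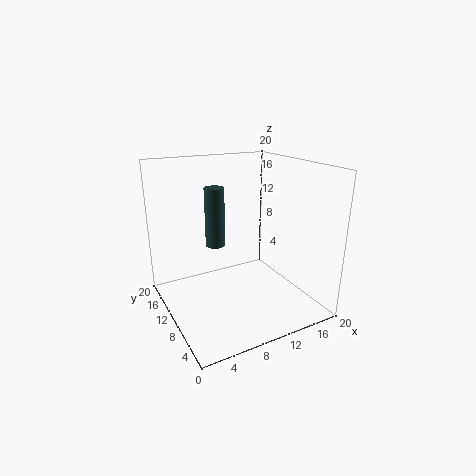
a = 3, b = 2, c = 13.5, s = 1, col = 'darkslategray'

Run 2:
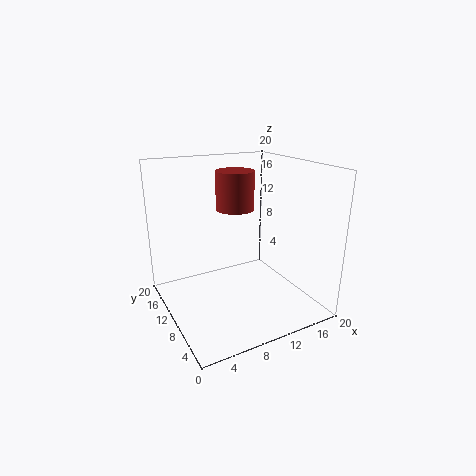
a = 13, b = 16.5, c = 12, s = 3, col = 'brown'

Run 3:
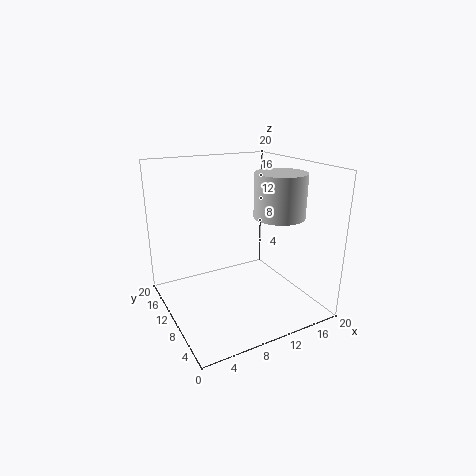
a = 15, b = 7.5, c = 13, s = 3.5, col = 'lightgray'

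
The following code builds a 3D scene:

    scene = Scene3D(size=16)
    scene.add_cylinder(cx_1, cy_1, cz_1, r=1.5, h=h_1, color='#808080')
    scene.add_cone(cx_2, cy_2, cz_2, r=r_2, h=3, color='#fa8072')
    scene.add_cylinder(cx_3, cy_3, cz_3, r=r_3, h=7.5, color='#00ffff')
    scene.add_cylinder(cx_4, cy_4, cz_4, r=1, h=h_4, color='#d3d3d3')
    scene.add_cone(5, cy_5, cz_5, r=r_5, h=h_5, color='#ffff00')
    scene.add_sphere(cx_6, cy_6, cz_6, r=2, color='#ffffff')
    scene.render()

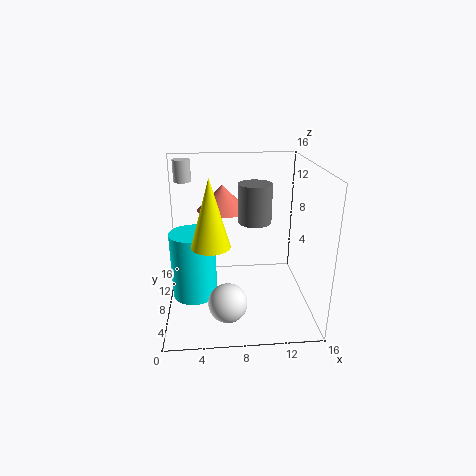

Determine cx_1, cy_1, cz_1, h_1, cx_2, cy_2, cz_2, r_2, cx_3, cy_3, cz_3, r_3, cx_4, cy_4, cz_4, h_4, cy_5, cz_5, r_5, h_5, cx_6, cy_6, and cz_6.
cx_1 = 9
cy_1 = 2.5
cz_1 = 12
h_1 = 3.5
cx_2 = 6.5
cy_2 = 12
cz_2 = 10
r_2 = 3
cx_3 = 3
cy_3 = 7.5
cz_3 = 1.5
r_3 = 2.5
cx_4 = 2
cy_4 = 12
cz_4 = 13.5
h_4 = 2.5
cy_5 = 5
cz_5 = 8.5
r_5 = 2
h_5 = 7
cx_6 = 6.5
cy_6 = 3
cz_6 = 3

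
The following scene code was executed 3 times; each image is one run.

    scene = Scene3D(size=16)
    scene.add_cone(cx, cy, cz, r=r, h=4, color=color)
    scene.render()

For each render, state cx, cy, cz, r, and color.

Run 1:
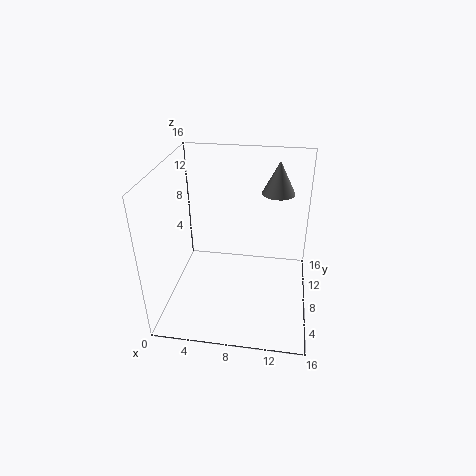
cx = 12, cy = 14, cz = 11, r = 2, color = 'gray'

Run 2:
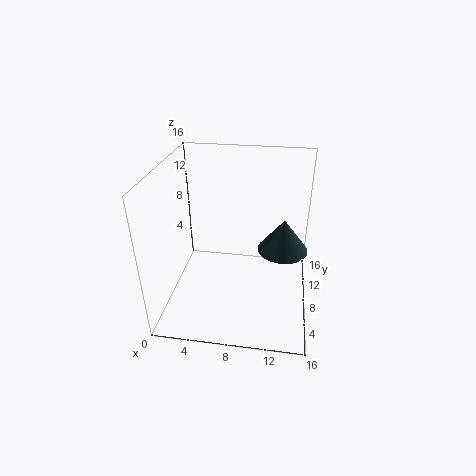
cx = 13, cy = 11, cz = 5, r = 3, color = 'darkslategray'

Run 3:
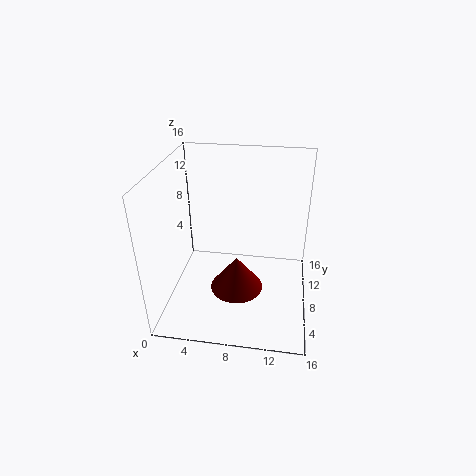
cx = 8, cy = 7, cz = 2, r = 3, color = 'maroon'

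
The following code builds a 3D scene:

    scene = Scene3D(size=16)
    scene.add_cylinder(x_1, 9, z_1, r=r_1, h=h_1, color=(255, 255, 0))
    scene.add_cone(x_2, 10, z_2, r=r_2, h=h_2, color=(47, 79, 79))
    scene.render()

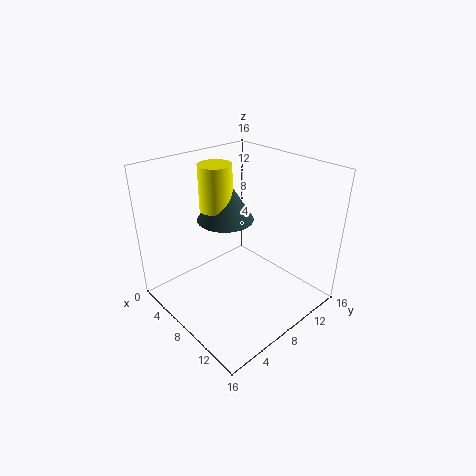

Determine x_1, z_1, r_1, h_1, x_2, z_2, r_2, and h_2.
x_1 = 3
z_1 = 9.5
r_1 = 2
h_1 = 5.5
x_2 = 3.5
z_2 = 8
r_2 = 3.5
h_2 = 5.5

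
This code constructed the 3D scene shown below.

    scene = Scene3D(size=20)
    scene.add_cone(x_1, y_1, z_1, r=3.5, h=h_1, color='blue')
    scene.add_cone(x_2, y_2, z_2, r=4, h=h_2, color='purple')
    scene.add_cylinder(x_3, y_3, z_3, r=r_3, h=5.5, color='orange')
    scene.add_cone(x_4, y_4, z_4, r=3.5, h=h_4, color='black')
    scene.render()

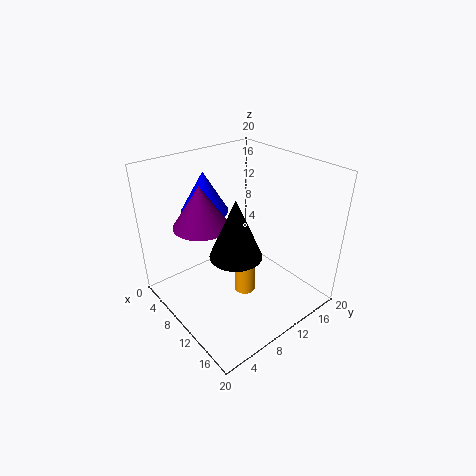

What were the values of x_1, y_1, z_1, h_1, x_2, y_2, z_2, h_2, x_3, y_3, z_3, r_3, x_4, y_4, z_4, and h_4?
x_1 = 3.5
y_1 = 9
z_1 = 12
h_1 = 6
x_2 = 5.5
y_2 = 7
z_2 = 11
h_2 = 6
x_3 = 11
y_3 = 10.5
z_3 = 1.5
r_3 = 1.5
x_4 = 12
y_4 = 8
z_4 = 9
h_4 = 8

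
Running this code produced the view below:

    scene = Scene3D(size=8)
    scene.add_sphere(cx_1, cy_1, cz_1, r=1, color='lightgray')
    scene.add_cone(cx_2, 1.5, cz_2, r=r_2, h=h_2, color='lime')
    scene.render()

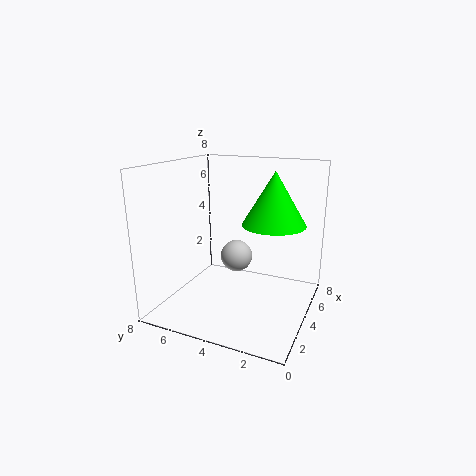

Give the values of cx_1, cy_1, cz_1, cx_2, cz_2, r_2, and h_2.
cx_1 = 6
cy_1 = 5
cz_1 = 2
cx_2 = 2.5
cz_2 = 5.5
r_2 = 1.5
h_2 = 2.5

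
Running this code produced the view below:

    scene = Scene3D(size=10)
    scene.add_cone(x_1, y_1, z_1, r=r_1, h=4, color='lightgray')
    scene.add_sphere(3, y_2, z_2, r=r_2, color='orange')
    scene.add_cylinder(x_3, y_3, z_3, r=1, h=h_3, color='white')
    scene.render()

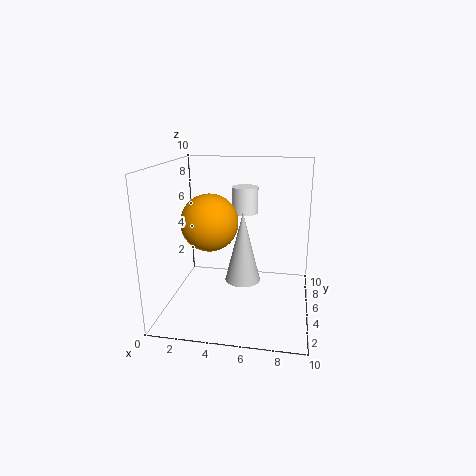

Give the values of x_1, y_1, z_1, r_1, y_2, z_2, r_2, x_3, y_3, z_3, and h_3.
x_1 = 6; y_1 = 1; z_1 = 4; r_1 = 1; y_2 = 5; z_2 = 6; r_2 = 2; x_3 = 5; y_3 = 8; z_3 = 6; h_3 = 2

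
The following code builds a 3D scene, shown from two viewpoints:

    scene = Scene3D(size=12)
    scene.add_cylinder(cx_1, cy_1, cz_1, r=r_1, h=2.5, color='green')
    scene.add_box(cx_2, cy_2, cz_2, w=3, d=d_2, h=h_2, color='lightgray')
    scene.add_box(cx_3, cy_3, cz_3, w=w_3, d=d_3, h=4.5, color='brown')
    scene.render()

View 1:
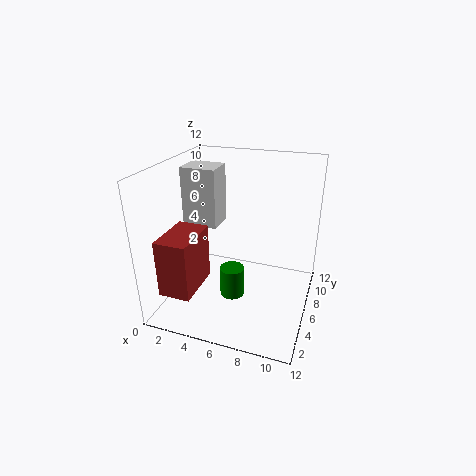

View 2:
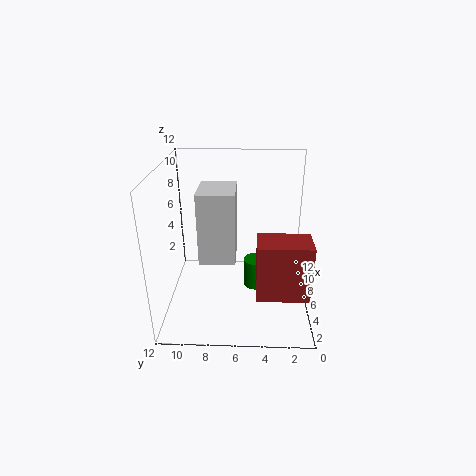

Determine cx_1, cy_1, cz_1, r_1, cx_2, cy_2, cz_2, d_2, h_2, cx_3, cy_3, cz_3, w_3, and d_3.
cx_1 = 6; cy_1 = 4.5; cz_1 = 1.5; r_1 = 1; cx_2 = 1; cy_2 = 6; cz_2 = 6.5; d_2 = 2.5; h_2 = 5; cx_3 = 1.5; cy_3 = 0.5; cz_3 = 3; w_3 = 2.5; d_3 = 4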